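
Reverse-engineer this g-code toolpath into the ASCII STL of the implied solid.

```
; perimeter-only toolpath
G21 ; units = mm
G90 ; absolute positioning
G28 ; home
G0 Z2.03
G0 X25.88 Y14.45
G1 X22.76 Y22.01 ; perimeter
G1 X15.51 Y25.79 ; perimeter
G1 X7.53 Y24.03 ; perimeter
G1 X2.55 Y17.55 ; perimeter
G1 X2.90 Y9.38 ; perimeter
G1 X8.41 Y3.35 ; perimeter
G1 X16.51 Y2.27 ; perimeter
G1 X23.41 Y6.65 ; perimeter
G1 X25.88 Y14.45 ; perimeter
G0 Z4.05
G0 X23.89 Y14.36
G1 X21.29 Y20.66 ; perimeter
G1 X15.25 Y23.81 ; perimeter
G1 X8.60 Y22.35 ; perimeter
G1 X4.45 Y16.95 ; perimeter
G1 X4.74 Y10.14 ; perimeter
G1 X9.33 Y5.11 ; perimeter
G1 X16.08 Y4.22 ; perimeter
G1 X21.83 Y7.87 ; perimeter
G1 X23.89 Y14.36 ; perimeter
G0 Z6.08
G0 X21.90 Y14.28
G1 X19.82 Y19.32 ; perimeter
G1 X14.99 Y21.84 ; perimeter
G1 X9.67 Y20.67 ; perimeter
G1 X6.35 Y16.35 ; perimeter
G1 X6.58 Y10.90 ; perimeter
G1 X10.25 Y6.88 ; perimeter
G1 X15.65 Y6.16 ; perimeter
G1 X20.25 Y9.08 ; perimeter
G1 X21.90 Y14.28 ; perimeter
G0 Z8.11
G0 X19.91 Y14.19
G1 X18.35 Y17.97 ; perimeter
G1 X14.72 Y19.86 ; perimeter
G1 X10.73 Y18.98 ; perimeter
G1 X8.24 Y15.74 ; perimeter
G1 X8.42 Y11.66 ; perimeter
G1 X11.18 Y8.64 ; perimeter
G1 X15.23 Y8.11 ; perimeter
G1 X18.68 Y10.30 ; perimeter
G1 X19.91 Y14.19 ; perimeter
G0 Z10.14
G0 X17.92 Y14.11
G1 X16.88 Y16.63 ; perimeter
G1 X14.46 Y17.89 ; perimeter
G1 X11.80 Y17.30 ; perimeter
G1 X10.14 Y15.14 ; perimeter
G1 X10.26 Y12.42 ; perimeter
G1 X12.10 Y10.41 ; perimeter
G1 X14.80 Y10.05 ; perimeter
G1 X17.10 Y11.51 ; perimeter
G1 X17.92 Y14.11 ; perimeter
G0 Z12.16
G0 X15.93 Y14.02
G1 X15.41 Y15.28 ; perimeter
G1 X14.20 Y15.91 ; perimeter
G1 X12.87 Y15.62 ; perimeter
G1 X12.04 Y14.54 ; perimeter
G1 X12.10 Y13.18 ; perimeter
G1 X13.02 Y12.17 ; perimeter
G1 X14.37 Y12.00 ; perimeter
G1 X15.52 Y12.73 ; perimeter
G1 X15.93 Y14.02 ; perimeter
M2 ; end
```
solid part
  facet normal 0.0000 0.0000 -1.0000
    outer loop
      vertex 15.77 27.76 0.00
      vertex 24.23 23.35 0.00
      vertex 27.87 14.53 0.00
    endloop
  endfacet
  facet normal 0.0000 0.0000 -1.0000
    outer loop
      vertex 6.46 25.71 0.00
      vertex 15.77 27.76 0.00
      vertex 27.87 14.53 0.00
    endloop
  endfacet
  facet normal 0.0000 0.0000 -1.0000
    outer loop
      vertex 0.65 18.15 0.00
      vertex 6.46 25.71 0.00
      vertex 27.87 14.53 0.00
    endloop
  endfacet
  facet normal 0.0000 0.0000 -1.0000
    outer loop
      vertex 1.06 8.62 0.00
      vertex 0.65 18.15 0.00
      vertex 27.87 14.53 0.00
    endloop
  endfacet
  facet normal 0.0000 0.0000 -1.0000
    outer loop
      vertex 7.49 1.58 0.00
      vertex 1.06 8.62 0.00
      vertex 27.87 14.53 0.00
    endloop
  endfacet
  facet normal 0.0000 0.0000 -1.0000
    outer loop
      vertex 16.94 0.33 0.00
      vertex 7.49 1.58 0.00
      vertex 27.87 14.53 0.00
    endloop
  endfacet
  facet normal 0.0000 0.0000 -1.0000
    outer loop
      vertex 24.99 5.44 0.00
      vertex 16.94 0.33 0.00
      vertex 27.87 14.53 0.00
    endloop
  endfacet
  facet normal 0.6792 0.2803 0.6784
    outer loop
      vertex 27.87 14.53 0.00
      vertex 24.23 23.35 0.00
      vertex 13.94 13.94 14.19
    endloop
  endfacet
  facet normal 0.3396 0.6515 0.6783
    outer loop
      vertex 24.23 23.35 0.00
      vertex 15.77 27.76 0.00
      vertex 13.94 13.94 14.19
    endloop
  endfacet
  facet normal -0.1580 0.7175 0.6784
    outer loop
      vertex 15.77 27.76 0.00
      vertex 6.46 25.71 0.00
      vertex 13.94 13.94 14.19
    endloop
  endfacet
  facet normal -0.5825 0.4477 0.6784
    outer loop
      vertex 6.46 25.71 0.00
      vertex 0.65 18.15 0.00
      vertex 13.94 13.94 14.19
    endloop
  endfacet
  facet normal -0.7342 -0.0316 0.6782
    outer loop
      vertex 0.65 18.15 0.00
      vertex 1.06 8.62 0.00
      vertex 13.94 13.94 14.19
    endloop
  endfacet
  facet normal -0.5426 -0.4956 0.6783
    outer loop
      vertex 1.06 8.62 0.00
      vertex 7.49 1.58 0.00
      vertex 13.94 13.94 14.19
    endloop
  endfacet
  facet normal -0.0964 -0.7284 0.6783
    outer loop
      vertex 7.49 1.58 0.00
      vertex 16.94 0.33 0.00
      vertex 13.94 13.94 14.19
    endloop
  endfacet
  facet normal 0.3938 -0.6204 0.6783
    outer loop
      vertex 16.94 0.33 0.00
      vertex 24.99 5.44 0.00
      vertex 13.94 13.94 14.19
    endloop
  endfacet
  facet normal 0.7004 -0.2219 0.6784
    outer loop
      vertex 24.99 5.44 0.00
      vertex 27.87 14.53 0.00
      vertex 13.94 13.94 14.19
    endloop
  endfacet
endsolid part

The G0 Z moves step by Δz≈2.03 mm. The G1 loops shrink linearly with z, so the solid tapers from its base footprint up to z≈14.2. Closing with a flat bottom cap and the tapered top and triangulating gives 16 facets — a regular 9-sided pyramid, base circumscribed radius ≈ 13.9 mm, apex at z ≈ 14.2 mm.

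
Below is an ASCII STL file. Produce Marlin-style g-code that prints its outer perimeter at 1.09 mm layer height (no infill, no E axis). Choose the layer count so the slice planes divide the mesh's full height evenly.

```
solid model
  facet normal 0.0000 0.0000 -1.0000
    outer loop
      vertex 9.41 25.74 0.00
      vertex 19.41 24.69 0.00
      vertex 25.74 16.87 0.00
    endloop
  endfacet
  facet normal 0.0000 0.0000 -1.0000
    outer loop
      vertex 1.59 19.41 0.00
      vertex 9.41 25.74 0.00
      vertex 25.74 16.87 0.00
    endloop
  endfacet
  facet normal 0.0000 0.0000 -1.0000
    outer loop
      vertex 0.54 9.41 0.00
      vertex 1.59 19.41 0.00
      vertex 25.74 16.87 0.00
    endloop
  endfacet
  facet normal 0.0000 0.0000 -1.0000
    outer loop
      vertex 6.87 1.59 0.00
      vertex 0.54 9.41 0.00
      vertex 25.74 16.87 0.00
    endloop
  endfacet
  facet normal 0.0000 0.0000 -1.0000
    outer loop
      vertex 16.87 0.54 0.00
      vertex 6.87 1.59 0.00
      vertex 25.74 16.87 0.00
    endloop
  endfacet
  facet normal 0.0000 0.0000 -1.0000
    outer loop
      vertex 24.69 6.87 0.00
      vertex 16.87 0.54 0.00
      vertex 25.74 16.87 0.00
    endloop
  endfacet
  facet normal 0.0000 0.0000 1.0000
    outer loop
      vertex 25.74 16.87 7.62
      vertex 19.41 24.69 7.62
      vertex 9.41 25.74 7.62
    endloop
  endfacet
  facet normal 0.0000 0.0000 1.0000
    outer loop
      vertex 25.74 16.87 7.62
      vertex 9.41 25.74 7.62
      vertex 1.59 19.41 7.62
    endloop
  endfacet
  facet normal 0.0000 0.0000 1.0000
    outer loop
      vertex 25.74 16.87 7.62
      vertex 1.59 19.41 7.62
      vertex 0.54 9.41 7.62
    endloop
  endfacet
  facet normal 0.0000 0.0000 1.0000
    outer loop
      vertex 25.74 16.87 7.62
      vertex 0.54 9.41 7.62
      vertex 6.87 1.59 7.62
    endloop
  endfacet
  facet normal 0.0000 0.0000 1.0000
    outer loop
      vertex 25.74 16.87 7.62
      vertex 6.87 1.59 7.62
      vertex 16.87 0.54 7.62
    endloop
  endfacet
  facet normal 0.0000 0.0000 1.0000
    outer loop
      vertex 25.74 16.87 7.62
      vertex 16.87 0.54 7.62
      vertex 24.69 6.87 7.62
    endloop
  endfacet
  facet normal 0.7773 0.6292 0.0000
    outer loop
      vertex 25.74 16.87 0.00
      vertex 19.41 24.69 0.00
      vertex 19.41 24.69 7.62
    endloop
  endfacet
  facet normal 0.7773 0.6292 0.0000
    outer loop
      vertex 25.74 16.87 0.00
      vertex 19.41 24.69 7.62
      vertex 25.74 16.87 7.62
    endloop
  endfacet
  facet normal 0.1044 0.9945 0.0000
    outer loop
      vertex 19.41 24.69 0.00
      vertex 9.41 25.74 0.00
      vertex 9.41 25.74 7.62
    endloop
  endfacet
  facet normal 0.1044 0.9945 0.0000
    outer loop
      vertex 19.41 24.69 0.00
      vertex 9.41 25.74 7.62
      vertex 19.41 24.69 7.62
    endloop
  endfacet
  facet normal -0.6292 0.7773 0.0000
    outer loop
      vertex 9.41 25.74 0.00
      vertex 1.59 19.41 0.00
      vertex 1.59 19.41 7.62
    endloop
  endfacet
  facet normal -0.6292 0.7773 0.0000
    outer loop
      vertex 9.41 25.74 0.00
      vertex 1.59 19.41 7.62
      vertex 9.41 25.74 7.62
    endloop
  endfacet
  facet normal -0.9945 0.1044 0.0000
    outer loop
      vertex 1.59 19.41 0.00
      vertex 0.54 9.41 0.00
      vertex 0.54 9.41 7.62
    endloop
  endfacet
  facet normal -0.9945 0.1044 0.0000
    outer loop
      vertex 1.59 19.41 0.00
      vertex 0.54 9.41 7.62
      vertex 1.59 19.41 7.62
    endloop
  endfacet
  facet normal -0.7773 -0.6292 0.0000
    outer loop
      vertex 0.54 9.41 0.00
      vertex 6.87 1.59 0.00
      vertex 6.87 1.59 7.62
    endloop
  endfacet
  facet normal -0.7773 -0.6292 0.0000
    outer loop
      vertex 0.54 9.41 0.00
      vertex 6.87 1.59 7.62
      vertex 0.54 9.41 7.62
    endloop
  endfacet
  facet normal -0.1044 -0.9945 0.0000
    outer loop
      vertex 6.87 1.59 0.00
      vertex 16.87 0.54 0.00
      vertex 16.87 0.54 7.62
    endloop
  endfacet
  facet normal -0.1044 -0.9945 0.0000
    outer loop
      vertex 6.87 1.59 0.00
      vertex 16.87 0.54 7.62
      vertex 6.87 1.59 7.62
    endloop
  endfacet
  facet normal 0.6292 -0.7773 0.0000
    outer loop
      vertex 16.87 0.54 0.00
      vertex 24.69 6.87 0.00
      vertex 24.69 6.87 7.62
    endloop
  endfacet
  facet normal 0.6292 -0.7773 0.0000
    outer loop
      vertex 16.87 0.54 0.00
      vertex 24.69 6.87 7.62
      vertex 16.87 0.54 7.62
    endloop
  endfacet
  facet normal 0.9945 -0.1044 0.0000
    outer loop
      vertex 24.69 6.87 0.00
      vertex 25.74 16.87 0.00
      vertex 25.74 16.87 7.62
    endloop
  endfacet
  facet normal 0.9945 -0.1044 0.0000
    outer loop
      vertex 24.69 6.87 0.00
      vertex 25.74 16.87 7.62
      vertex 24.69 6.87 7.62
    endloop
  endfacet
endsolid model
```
; perimeter-only toolpath
G21 ; units = mm
G90 ; absolute positioning
G28 ; home
; layer 1
G0 Z1.09
G0 X25.74 Y16.87
G1 X19.41 Y24.69
G1 X9.41 Y25.74
G1 X1.59 Y19.41
G1 X0.54 Y9.41
G1 X6.87 Y1.59
G1 X16.87 Y0.54
G1 X24.69 Y6.87
G1 X25.74 Y16.87
; layer 2
G0 Z2.18
G0 X25.74 Y16.87
G1 X19.41 Y24.69
G1 X9.41 Y25.74
G1 X1.59 Y19.41
G1 X0.54 Y9.41
G1 X6.87 Y1.59
G1 X16.87 Y0.54
G1 X24.69 Y6.87
G1 X25.74 Y16.87
; layer 3
G0 Z3.27
G0 X25.74 Y16.87
G1 X19.41 Y24.69
G1 X9.41 Y25.74
G1 X1.59 Y19.41
G1 X0.54 Y9.41
G1 X6.87 Y1.59
G1 X16.87 Y0.54
G1 X24.69 Y6.87
G1 X25.74 Y16.87
; layer 4
G0 Z4.35
G0 X25.74 Y16.87
G1 X19.41 Y24.69
G1 X9.41 Y25.74
G1 X1.59 Y19.41
G1 X0.54 Y9.41
G1 X6.87 Y1.59
G1 X16.87 Y0.54
G1 X24.69 Y6.87
G1 X25.74 Y16.87
; layer 5
G0 Z5.44
G0 X25.74 Y16.87
G1 X19.41 Y24.69
G1 X9.41 Y25.74
G1 X1.59 Y19.41
G1 X0.54 Y9.41
G1 X6.87 Y1.59
G1 X16.87 Y0.54
G1 X24.69 Y6.87
G1 X25.74 Y16.87
; layer 6
G0 Z6.53
G0 X25.74 Y16.87
G1 X19.41 Y24.69
G1 X9.41 Y25.74
G1 X1.59 Y19.41
G1 X0.54 Y9.41
G1 X6.87 Y1.59
G1 X16.87 Y0.54
G1 X24.69 Y6.87
G1 X25.74 Y16.87
; layer 7
G0 Z7.62
G0 X25.74 Y16.87
G1 X19.41 Y24.69
G1 X9.41 Y25.74
G1 X1.59 Y19.41
G1 X0.54 Y9.41
G1 X6.87 Y1.59
G1 X16.87 Y0.54
G1 X24.69 Y6.87
G1 X25.74 Y16.87
M2 ; end

The solid is a regular 8-sided prism (a cylinder approximated with 8 flat sides), circumscribed radius ≈ 13.1 mm, height ≈ 7.62 mm. Slicing at Δz = 1.09 mm — 7 equal slices spanning the solid's height, so layer i sits at z = i·h/7 — gives 7 non-empty perimeters. Each is a 8-segment closed polygon; G0 lifts to the layer z and rapids to the start vertex, then G1 traces the edges.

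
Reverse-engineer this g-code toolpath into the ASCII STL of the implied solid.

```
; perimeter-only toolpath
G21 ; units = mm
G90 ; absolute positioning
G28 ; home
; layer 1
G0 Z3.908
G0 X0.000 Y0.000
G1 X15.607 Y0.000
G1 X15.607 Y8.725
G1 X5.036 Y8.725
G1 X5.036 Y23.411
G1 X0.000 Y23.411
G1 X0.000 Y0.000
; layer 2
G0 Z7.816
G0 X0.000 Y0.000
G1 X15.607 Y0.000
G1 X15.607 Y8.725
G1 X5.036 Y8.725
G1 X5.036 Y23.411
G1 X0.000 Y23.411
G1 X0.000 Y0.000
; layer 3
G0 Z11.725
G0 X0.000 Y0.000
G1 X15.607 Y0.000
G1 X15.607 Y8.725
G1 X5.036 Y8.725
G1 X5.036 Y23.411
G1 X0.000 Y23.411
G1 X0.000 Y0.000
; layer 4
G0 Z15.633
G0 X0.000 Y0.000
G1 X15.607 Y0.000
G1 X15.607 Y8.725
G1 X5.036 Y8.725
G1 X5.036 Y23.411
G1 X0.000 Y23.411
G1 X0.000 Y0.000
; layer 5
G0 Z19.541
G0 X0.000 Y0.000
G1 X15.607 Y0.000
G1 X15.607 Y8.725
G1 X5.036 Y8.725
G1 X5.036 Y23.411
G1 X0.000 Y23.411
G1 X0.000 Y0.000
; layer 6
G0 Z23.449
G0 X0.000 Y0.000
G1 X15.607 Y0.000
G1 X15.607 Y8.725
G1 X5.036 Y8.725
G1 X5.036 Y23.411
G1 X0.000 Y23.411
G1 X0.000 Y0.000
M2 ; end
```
solid part
  facet normal 0.0000 0.0000 -1.0000
    outer loop
      vertex 15.607 8.725 0.000
      vertex 15.607 0.000 0.000
      vertex 0.000 0.000 0.000
    endloop
  endfacet
  facet normal 0.0000 0.0000 -1.0000
    outer loop
      vertex 5.036 8.725 0.000
      vertex 15.607 8.725 0.000
      vertex 0.000 0.000 0.000
    endloop
  endfacet
  facet normal 0.0000 0.0000 -1.0000
    outer loop
      vertex 5.036 23.411 0.000
      vertex 5.036 8.725 0.000
      vertex 0.000 0.000 0.000
    endloop
  endfacet
  facet normal 0.0000 0.0000 -1.0000
    outer loop
      vertex 0.000 23.411 0.000
      vertex 5.036 23.411 0.000
      vertex 0.000 0.000 0.000
    endloop
  endfacet
  facet normal 0.0000 0.0000 1.0000
    outer loop
      vertex 0.000 0.000 23.449
      vertex 15.607 0.000 23.449
      vertex 15.607 8.725 23.449
    endloop
  endfacet
  facet normal 0.0000 0.0000 1.0000
    outer loop
      vertex 0.000 0.000 23.449
      vertex 15.607 8.725 23.449
      vertex 5.036 8.725 23.449
    endloop
  endfacet
  facet normal 0.0000 0.0000 1.0000
    outer loop
      vertex 0.000 0.000 23.449
      vertex 5.036 8.725 23.449
      vertex 5.036 23.411 23.449
    endloop
  endfacet
  facet normal 0.0000 0.0000 1.0000
    outer loop
      vertex 0.000 0.000 23.449
      vertex 5.036 23.411 23.449
      vertex 0.000 23.411 23.449
    endloop
  endfacet
  facet normal 0.0000 -1.0000 0.0000
    outer loop
      vertex 0.000 0.000 0.000
      vertex 15.607 0.000 0.000
      vertex 15.607 0.000 23.449
    endloop
  endfacet
  facet normal 0.0000 -1.0000 0.0000
    outer loop
      vertex 0.000 0.000 0.000
      vertex 15.607 0.000 23.449
      vertex 0.000 0.000 23.449
    endloop
  endfacet
  facet normal 1.0000 0.0000 0.0000
    outer loop
      vertex 15.607 0.000 0.000
      vertex 15.607 8.725 0.000
      vertex 15.607 8.725 23.449
    endloop
  endfacet
  facet normal 1.0000 0.0000 0.0000
    outer loop
      vertex 15.607 0.000 0.000
      vertex 15.607 8.725 23.449
      vertex 15.607 0.000 23.449
    endloop
  endfacet
  facet normal 0.0000 1.0000 0.0000
    outer loop
      vertex 15.607 8.725 0.000
      vertex 5.036 8.725 0.000
      vertex 5.036 8.725 23.449
    endloop
  endfacet
  facet normal 0.0000 1.0000 0.0000
    outer loop
      vertex 15.607 8.725 0.000
      vertex 5.036 8.725 23.449
      vertex 15.607 8.725 23.449
    endloop
  endfacet
  facet normal 1.0000 0.0000 0.0000
    outer loop
      vertex 5.036 8.725 0.000
      vertex 5.036 23.411 0.000
      vertex 5.036 23.411 23.449
    endloop
  endfacet
  facet normal 1.0000 0.0000 0.0000
    outer loop
      vertex 5.036 8.725 0.000
      vertex 5.036 23.411 23.449
      vertex 5.036 8.725 23.449
    endloop
  endfacet
  facet normal 0.0000 1.0000 0.0000
    outer loop
      vertex 5.036 23.411 0.000
      vertex 0.000 23.411 0.000
      vertex 0.000 23.411 23.449
    endloop
  endfacet
  facet normal 0.0000 1.0000 0.0000
    outer loop
      vertex 5.036 23.411 0.000
      vertex 0.000 23.411 23.449
      vertex 5.036 23.411 23.449
    endloop
  endfacet
  facet normal -1.0000 0.0000 0.0000
    outer loop
      vertex 0.000 23.411 0.000
      vertex 0.000 0.000 0.000
      vertex 0.000 0.000 23.449
    endloop
  endfacet
  facet normal -1.0000 0.0000 0.0000
    outer loop
      vertex 0.000 23.411 0.000
      vertex 0.000 0.000 23.449
      vertex 0.000 23.411 23.449
    endloop
  endfacet
endsolid part

The G0 Z moves step by Δz≈3.908 mm. Every layer's G1 loop is the same polygon, so the solid is a straight extrusion of it from z=0 to z≈23.4. Closing with flat bottom and top caps and triangulating gives 20 facets — an L-shaped prism: outer 15.6 × 23.4 mm, arm thicknesses ≈ 8.72 mm (horizontal) and 5.04 mm (vertical), extruded 23.4 mm in z.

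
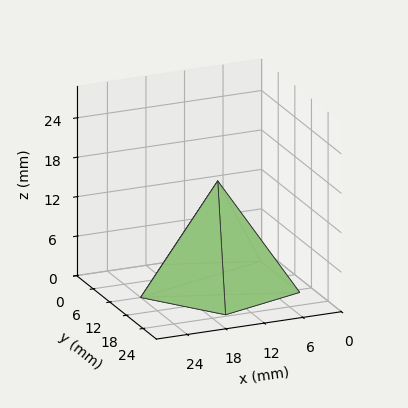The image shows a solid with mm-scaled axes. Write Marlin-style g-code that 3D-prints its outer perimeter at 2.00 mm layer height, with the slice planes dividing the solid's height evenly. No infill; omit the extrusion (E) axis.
Reading the render: the shape is a regular 5-sided pyramid, base circumscribed radius ≈ 12 mm, apex at z ≈ 16 mm (dimensions read to the nearest mm from the axis ticks). For the g-code, the solid's height is divided into equal slices at the stated Δz and each level perimeter traced with G1 moves after a G0 lift.

; perimeter-only toolpath
G21 ; units = mm
G90 ; absolute positioning
G28 ; home
; layer 1
G0 Z2.00
G0 X22.50 Y12.00
G1 X15.25 Y21.98
G1 X3.50 Y18.17
G1 X3.50 Y5.83
G1 X15.25 Y2.02
G1 X22.50 Y12.00
; layer 2
G0 Z4.00
G0 X21.00 Y12.00
G1 X14.78 Y20.56
G1 X4.72 Y17.29
G1 X4.72 Y6.71
G1 X14.78 Y3.44
G1 X21.00 Y12.00
; layer 3
G0 Z6.00
G0 X19.50 Y12.00
G1 X14.32 Y19.13
G1 X5.93 Y16.41
G1 X5.93 Y7.59
G1 X14.32 Y4.87
G1 X19.50 Y12.00
; layer 4
G0 Z8.00
G0 X18.00 Y12.00
G1 X13.86 Y17.70
G1 X7.14 Y15.53
G1 X7.14 Y8.47
G1 X13.86 Y6.29
G1 X18.00 Y12.00
; layer 5
G0 Z10.00
G0 X16.50 Y12.00
G1 X13.39 Y16.28
G1 X8.36 Y14.64
G1 X8.36 Y9.36
G1 X13.39 Y7.72
G1 X16.50 Y12.00
; layer 6
G0 Z12.00
G0 X15.00 Y12.00
G1 X12.93 Y14.85
G1 X9.57 Y13.76
G1 X9.57 Y10.24
G1 X12.93 Y9.15
G1 X15.00 Y12.00
; layer 7
G0 Z14.00
G0 X13.50 Y12.00
G1 X12.46 Y13.43
G1 X10.79 Y12.88
G1 X10.79 Y11.12
G1 X12.46 Y10.57
G1 X13.50 Y12.00
M2 ; end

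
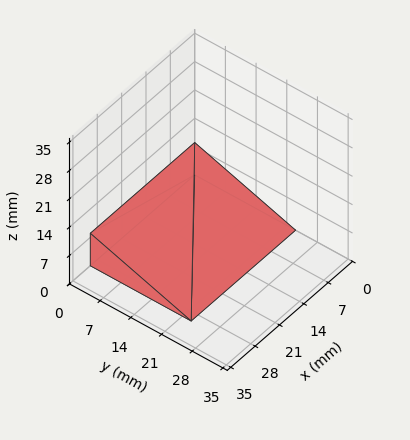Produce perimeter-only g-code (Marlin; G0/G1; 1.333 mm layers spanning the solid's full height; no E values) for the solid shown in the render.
Reading the render: the shape is a wedge (ramp): 30 × 23 mm base, rising to 8 mm along the y=0 edge and sloping linearly to z=0 at y=23 (dimensions read to the nearest mm from the axis ticks). For the g-code, the solid's height is divided into equal slices at the stated Δz and each level perimeter traced with G1 moves after a G0 lift.

; perimeter-only toolpath
G21 ; units = mm
G90 ; absolute positioning
G28 ; home
; layer 1
G0 Z1.333
G0 X0.000 Y0.000
G1 X30.000 Y0.000
G1 X30.000 Y19.167
G1 X0.000 Y19.167
G1 X0.000 Y0.000
; layer 2
G0 Z2.667
G0 X0.000 Y0.000
G1 X30.000 Y0.000
G1 X30.000 Y15.333
G1 X0.000 Y15.333
G1 X0.000 Y0.000
; layer 3
G0 Z4.000
G0 X0.000 Y0.000
G1 X30.000 Y0.000
G1 X30.000 Y11.500
G1 X0.000 Y11.500
G1 X0.000 Y0.000
; layer 4
G0 Z5.333
G0 X0.000 Y0.000
G1 X30.000 Y0.000
G1 X30.000 Y7.667
G1 X0.000 Y7.667
G1 X0.000 Y0.000
; layer 5
G0 Z6.667
G0 X0.000 Y0.000
G1 X30.000 Y0.000
G1 X30.000 Y3.833
G1 X0.000 Y3.833
G1 X0.000 Y0.000
M2 ; end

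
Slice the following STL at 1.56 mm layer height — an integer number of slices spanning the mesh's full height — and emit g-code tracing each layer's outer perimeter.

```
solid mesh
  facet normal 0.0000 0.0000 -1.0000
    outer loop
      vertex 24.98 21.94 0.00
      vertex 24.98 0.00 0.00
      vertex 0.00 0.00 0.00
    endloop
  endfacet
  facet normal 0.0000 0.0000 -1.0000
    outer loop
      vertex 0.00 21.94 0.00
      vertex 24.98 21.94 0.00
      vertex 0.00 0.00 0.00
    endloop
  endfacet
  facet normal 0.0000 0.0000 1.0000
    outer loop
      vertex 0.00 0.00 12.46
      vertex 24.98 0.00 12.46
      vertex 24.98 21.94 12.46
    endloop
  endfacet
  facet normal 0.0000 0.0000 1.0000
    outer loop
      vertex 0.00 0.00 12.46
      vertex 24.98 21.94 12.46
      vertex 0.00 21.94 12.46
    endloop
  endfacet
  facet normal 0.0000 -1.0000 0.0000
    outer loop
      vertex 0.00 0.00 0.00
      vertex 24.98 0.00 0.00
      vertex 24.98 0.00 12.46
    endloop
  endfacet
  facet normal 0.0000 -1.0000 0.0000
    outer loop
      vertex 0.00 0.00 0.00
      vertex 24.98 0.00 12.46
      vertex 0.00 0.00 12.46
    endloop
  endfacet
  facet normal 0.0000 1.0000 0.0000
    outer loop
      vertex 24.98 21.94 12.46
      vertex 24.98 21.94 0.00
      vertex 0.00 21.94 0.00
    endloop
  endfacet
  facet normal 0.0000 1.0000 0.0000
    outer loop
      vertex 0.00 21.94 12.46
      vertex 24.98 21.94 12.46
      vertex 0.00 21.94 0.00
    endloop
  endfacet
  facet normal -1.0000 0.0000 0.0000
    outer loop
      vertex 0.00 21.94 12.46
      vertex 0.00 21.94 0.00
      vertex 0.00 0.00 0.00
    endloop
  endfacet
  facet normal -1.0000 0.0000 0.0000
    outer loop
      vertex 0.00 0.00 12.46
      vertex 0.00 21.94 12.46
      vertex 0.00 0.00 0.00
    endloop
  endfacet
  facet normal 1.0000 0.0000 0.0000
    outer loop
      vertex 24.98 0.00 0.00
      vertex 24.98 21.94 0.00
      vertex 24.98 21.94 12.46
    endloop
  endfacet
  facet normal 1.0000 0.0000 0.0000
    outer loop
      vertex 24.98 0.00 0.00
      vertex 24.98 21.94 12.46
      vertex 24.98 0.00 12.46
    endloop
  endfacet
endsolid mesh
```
; perimeter-only toolpath
G21 ; units = mm
G90 ; absolute positioning
G28 ; home
; layer 1
G0 Z1.56
G0 X0.00 Y0.00
G1 X24.98 Y0.00
G1 X24.98 Y21.94
G1 X0.00 Y21.94
G1 X0.00 Y0.00
; layer 2
G0 Z3.12
G0 X0.00 Y0.00
G1 X24.98 Y0.00
G1 X24.98 Y21.94
G1 X0.00 Y21.94
G1 X0.00 Y0.00
; layer 3
G0 Z4.67
G0 X0.00 Y0.00
G1 X24.98 Y0.00
G1 X24.98 Y21.94
G1 X0.00 Y21.94
G1 X0.00 Y0.00
; layer 4
G0 Z6.23
G0 X0.00 Y0.00
G1 X24.98 Y0.00
G1 X24.98 Y21.94
G1 X0.00 Y21.94
G1 X0.00 Y0.00
; layer 5
G0 Z7.79
G0 X0.00 Y0.00
G1 X24.98 Y0.00
G1 X24.98 Y21.94
G1 X0.00 Y21.94
G1 X0.00 Y0.00
; layer 6
G0 Z9.35
G0 X0.00 Y0.00
G1 X24.98 Y0.00
G1 X24.98 Y21.94
G1 X0.00 Y21.94
G1 X0.00 Y0.00
; layer 7
G0 Z10.90
G0 X0.00 Y0.00
G1 X24.98 Y0.00
G1 X24.98 Y21.94
G1 X0.00 Y21.94
G1 X0.00 Y0.00
; layer 8
G0 Z12.46
G0 X0.00 Y0.00
G1 X24.98 Y0.00
G1 X24.98 Y21.94
G1 X0.00 Y21.94
G1 X0.00 Y0.00
M2 ; end

The solid is a rectangular box, roughly 25 × 21.9 mm footprint and 12.5 mm tall. Slicing at Δz = 1.56 mm — 8 equal slices spanning the solid's height, so layer i sits at z = i·h/8 — gives 8 non-empty perimeters. Each is a 4-segment closed polygon; G0 lifts to the layer z and rapids to the start vertex, then G1 traces the edges.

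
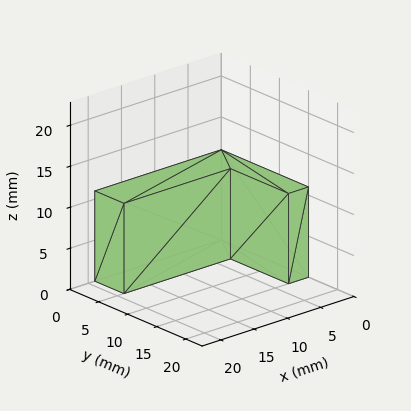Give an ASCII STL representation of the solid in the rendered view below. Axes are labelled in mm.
Reading the render: the shape is an L-shaped prism: outer 19 × 15 mm, arm thicknesses ≈ 5 mm (horizontal) and 3 mm (vertical), extruded 11 mm in z (dimensions read to the nearest mm from the axis ticks). For the STL, each face is triangulated and given an outward normal.

solid part
  facet normal 0.0000 0.0000 -1.0000
    outer loop
      vertex 19.00 5.00 0.00
      vertex 19.00 0.00 0.00
      vertex 0.00 0.00 0.00
    endloop
  endfacet
  facet normal 0.0000 0.0000 -1.0000
    outer loop
      vertex 3.00 5.00 0.00
      vertex 19.00 5.00 0.00
      vertex 0.00 0.00 0.00
    endloop
  endfacet
  facet normal 0.0000 0.0000 -1.0000
    outer loop
      vertex 3.00 15.00 0.00
      vertex 3.00 5.00 0.00
      vertex 0.00 0.00 0.00
    endloop
  endfacet
  facet normal 0.0000 0.0000 -1.0000
    outer loop
      vertex 0.00 15.00 0.00
      vertex 3.00 15.00 0.00
      vertex 0.00 0.00 0.00
    endloop
  endfacet
  facet normal 0.0000 0.0000 1.0000
    outer loop
      vertex 0.00 0.00 11.00
      vertex 19.00 0.00 11.00
      vertex 19.00 5.00 11.00
    endloop
  endfacet
  facet normal 0.0000 0.0000 1.0000
    outer loop
      vertex 0.00 0.00 11.00
      vertex 19.00 5.00 11.00
      vertex 3.00 5.00 11.00
    endloop
  endfacet
  facet normal 0.0000 0.0000 1.0000
    outer loop
      vertex 0.00 0.00 11.00
      vertex 3.00 5.00 11.00
      vertex 3.00 15.00 11.00
    endloop
  endfacet
  facet normal 0.0000 0.0000 1.0000
    outer loop
      vertex 0.00 0.00 11.00
      vertex 3.00 15.00 11.00
      vertex 0.00 15.00 11.00
    endloop
  endfacet
  facet normal 0.0000 -1.0000 0.0000
    outer loop
      vertex 0.00 0.00 0.00
      vertex 19.00 0.00 0.00
      vertex 19.00 0.00 11.00
    endloop
  endfacet
  facet normal 0.0000 -1.0000 0.0000
    outer loop
      vertex 0.00 0.00 0.00
      vertex 19.00 0.00 11.00
      vertex 0.00 0.00 11.00
    endloop
  endfacet
  facet normal 1.0000 0.0000 0.0000
    outer loop
      vertex 19.00 0.00 0.00
      vertex 19.00 5.00 0.00
      vertex 19.00 5.00 11.00
    endloop
  endfacet
  facet normal 1.0000 0.0000 0.0000
    outer loop
      vertex 19.00 0.00 0.00
      vertex 19.00 5.00 11.00
      vertex 19.00 0.00 11.00
    endloop
  endfacet
  facet normal 0.0000 1.0000 0.0000
    outer loop
      vertex 19.00 5.00 0.00
      vertex 3.00 5.00 0.00
      vertex 3.00 5.00 11.00
    endloop
  endfacet
  facet normal 0.0000 1.0000 0.0000
    outer loop
      vertex 19.00 5.00 0.00
      vertex 3.00 5.00 11.00
      vertex 19.00 5.00 11.00
    endloop
  endfacet
  facet normal 1.0000 0.0000 0.0000
    outer loop
      vertex 3.00 5.00 0.00
      vertex 3.00 15.00 0.00
      vertex 3.00 15.00 11.00
    endloop
  endfacet
  facet normal 1.0000 0.0000 0.0000
    outer loop
      vertex 3.00 5.00 0.00
      vertex 3.00 15.00 11.00
      vertex 3.00 5.00 11.00
    endloop
  endfacet
  facet normal 0.0000 1.0000 0.0000
    outer loop
      vertex 3.00 15.00 0.00
      vertex 0.00 15.00 0.00
      vertex 0.00 15.00 11.00
    endloop
  endfacet
  facet normal 0.0000 1.0000 0.0000
    outer loop
      vertex 3.00 15.00 0.00
      vertex 0.00 15.00 11.00
      vertex 3.00 15.00 11.00
    endloop
  endfacet
  facet normal -1.0000 0.0000 0.0000
    outer loop
      vertex 0.00 15.00 0.00
      vertex 0.00 0.00 0.00
      vertex 0.00 0.00 11.00
    endloop
  endfacet
  facet normal -1.0000 0.0000 0.0000
    outer loop
      vertex 0.00 15.00 0.00
      vertex 0.00 0.00 11.00
      vertex 0.00 15.00 11.00
    endloop
  endfacet
endsolid part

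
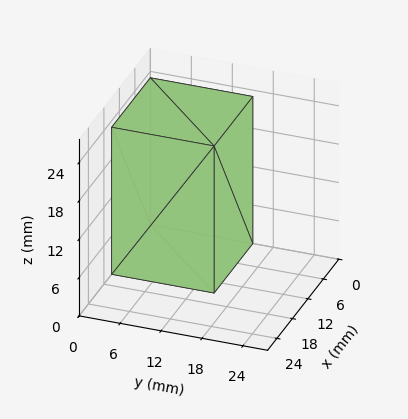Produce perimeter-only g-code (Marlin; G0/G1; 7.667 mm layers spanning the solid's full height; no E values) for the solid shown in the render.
Reading the render: the shape is a rectangular box, roughly 15 × 15 mm footprint and 23 mm tall (dimensions read to the nearest mm from the axis ticks). For the g-code, the solid's height is divided into equal slices at the stated Δz and each level perimeter traced with G1 moves after a G0 lift.

; perimeter-only toolpath
G21 ; units = mm
G90 ; absolute positioning
G28 ; home
; layer 1
G0 Z7.667
G0 X0.000 Y0.000
G1 X15.000 Y0.000
G1 X15.000 Y15.000
G1 X0.000 Y15.000
G1 X0.000 Y0.000
; layer 2
G0 Z15.333
G0 X0.000 Y0.000
G1 X15.000 Y0.000
G1 X15.000 Y15.000
G1 X0.000 Y15.000
G1 X0.000 Y0.000
; layer 3
G0 Z23.000
G0 X0.000 Y0.000
G1 X15.000 Y0.000
G1 X15.000 Y15.000
G1 X0.000 Y15.000
G1 X0.000 Y0.000
M2 ; end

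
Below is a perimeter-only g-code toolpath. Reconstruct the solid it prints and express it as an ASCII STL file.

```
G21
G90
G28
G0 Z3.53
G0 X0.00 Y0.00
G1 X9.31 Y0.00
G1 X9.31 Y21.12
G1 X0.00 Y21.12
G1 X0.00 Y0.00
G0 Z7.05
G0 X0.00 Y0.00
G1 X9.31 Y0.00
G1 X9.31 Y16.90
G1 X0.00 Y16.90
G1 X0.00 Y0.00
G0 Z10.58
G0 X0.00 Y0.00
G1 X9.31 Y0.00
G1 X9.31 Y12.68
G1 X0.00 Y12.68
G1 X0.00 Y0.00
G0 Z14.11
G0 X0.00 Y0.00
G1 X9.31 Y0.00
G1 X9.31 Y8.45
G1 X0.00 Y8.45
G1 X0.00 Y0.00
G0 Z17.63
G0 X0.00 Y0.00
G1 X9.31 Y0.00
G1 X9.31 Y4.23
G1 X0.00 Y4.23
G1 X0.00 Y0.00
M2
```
solid part
  facet normal 0.0000 0.0000 -1.0000
    outer loop
      vertex 9.31 25.35 0.00
      vertex 9.31 0.00 0.00
      vertex 0.00 0.00 0.00
    endloop
  endfacet
  facet normal 0.0000 0.0000 -1.0000
    outer loop
      vertex 0.00 25.35 0.00
      vertex 9.31 25.35 0.00
      vertex 0.00 0.00 0.00
    endloop
  endfacet
  facet normal 0.0000 -1.0000 0.0000
    outer loop
      vertex 0.00 0.00 0.00
      vertex 9.31 0.00 0.00
      vertex 9.31 0.00 21.16
    endloop
  endfacet
  facet normal 0.0000 -1.0000 0.0000
    outer loop
      vertex 0.00 0.00 0.00
      vertex 9.31 0.00 21.16
      vertex 0.00 0.00 21.16
    endloop
  endfacet
  facet normal 0.0000 0.6408 0.7677
    outer loop
      vertex 0.00 0.00 21.16
      vertex 9.31 0.00 21.16
      vertex 9.31 25.35 0.00
    endloop
  endfacet
  facet normal 0.0000 0.6408 0.7677
    outer loop
      vertex 0.00 0.00 21.16
      vertex 9.31 25.35 0.00
      vertex 0.00 25.35 0.00
    endloop
  endfacet
  facet normal -1.0000 0.0000 0.0000
    outer loop
      vertex 0.00 0.00 21.16
      vertex 0.00 25.35 0.00
      vertex 0.00 0.00 0.00
    endloop
  endfacet
  facet normal 1.0000 0.0000 0.0000
    outer loop
      vertex 9.31 0.00 0.00
      vertex 9.31 25.35 0.00
      vertex 9.31 0.00 21.16
    endloop
  endfacet
endsolid part

The G0 Z moves step by Δz≈3.53 mm. The G1 loops shrink linearly with z, so the solid tapers from its base footprint up to z≈21.2. Closing with a flat bottom cap and the tapered top and triangulating gives 8 facets — a wedge (ramp): 9.31 × 25.4 mm base, rising to 21.2 mm along the y=0 edge and sloping linearly to z=0 at y=25.4.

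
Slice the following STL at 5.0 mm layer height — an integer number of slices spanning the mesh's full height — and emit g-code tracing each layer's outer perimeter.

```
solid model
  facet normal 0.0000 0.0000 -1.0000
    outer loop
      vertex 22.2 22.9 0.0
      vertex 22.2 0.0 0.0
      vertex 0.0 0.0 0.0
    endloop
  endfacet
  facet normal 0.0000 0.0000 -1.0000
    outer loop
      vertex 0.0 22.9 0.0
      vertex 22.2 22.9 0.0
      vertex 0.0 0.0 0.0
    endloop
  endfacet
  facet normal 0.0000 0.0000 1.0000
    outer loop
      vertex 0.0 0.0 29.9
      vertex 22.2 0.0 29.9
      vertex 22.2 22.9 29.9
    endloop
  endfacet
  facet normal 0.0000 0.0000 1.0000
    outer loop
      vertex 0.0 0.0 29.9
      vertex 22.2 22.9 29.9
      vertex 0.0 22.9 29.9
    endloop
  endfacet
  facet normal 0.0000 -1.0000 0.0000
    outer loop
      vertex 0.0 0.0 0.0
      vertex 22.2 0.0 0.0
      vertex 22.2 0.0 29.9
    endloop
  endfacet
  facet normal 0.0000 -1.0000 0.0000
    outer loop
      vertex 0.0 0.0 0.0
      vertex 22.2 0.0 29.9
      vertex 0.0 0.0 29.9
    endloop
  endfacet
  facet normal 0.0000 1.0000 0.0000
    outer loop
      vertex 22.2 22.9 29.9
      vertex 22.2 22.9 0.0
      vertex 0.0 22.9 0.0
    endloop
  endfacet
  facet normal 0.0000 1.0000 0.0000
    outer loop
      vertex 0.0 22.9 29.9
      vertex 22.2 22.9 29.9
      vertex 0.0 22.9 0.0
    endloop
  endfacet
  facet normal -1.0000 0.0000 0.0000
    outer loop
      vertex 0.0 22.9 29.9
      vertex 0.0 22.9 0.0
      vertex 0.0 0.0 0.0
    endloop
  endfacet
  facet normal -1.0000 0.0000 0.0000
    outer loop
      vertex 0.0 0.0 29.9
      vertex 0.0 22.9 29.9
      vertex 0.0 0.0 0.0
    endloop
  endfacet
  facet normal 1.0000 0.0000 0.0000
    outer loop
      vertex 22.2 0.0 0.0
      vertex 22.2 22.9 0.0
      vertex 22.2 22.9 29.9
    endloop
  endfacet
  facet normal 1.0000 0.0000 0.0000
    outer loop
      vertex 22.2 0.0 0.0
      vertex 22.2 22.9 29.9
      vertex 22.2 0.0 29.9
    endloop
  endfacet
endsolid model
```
; perimeter-only toolpath
G21 ; units = mm
G90 ; absolute positioning
G28 ; home
; layer 1
G0 Z5.0
G0 X0.0 Y0.0
G1 X22.2 Y0.0
G1 X22.2 Y22.9
G1 X0.0 Y22.9
G1 X0.0 Y0.0
; layer 2
G0 Z10.0
G0 X0.0 Y0.0
G1 X22.2 Y0.0
G1 X22.2 Y22.9
G1 X0.0 Y22.9
G1 X0.0 Y0.0
; layer 3
G0 Z14.9
G0 X0.0 Y0.0
G1 X22.2 Y0.0
G1 X22.2 Y22.9
G1 X0.0 Y22.9
G1 X0.0 Y0.0
; layer 4
G0 Z19.9
G0 X0.0 Y0.0
G1 X22.2 Y0.0
G1 X22.2 Y22.9
G1 X0.0 Y22.9
G1 X0.0 Y0.0
; layer 5
G0 Z24.9
G0 X0.0 Y0.0
G1 X22.2 Y0.0
G1 X22.2 Y22.9
G1 X0.0 Y22.9
G1 X0.0 Y0.0
; layer 6
G0 Z29.9
G0 X0.0 Y0.0
G1 X22.2 Y0.0
G1 X22.2 Y22.9
G1 X0.0 Y22.9
G1 X0.0 Y0.0
M2 ; end

The solid is a rectangular box, roughly 22.2 × 22.9 mm footprint and 29.9 mm tall. Slicing at Δz = 5.0 mm — 6 equal slices spanning the solid's height, so layer i sits at z = i·h/6 — gives 6 non-empty perimeters. Each is a 4-segment closed polygon; G0 lifts to the layer z and rapids to the start vertex, then G1 traces the edges.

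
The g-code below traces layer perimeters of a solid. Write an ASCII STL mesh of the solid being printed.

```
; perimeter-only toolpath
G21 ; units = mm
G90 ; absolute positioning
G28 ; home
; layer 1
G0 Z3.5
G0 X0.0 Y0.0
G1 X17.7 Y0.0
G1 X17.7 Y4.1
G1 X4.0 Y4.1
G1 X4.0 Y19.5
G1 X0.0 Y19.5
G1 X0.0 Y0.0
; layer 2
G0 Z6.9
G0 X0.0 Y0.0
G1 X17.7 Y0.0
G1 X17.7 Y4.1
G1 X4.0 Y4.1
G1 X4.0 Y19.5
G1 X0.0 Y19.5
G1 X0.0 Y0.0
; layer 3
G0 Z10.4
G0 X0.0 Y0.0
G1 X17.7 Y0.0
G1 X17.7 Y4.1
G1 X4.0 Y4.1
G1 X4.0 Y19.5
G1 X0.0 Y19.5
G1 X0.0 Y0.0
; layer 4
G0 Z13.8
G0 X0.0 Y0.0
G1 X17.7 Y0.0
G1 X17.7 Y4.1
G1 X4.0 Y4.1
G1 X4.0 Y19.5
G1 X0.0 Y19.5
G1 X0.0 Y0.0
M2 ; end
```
solid part
  facet normal 0.0000 0.0000 -1.0000
    outer loop
      vertex 17.7 4.1 0.0
      vertex 17.7 0.0 0.0
      vertex 0.0 0.0 0.0
    endloop
  endfacet
  facet normal 0.0000 0.0000 -1.0000
    outer loop
      vertex 4.0 4.1 0.0
      vertex 17.7 4.1 0.0
      vertex 0.0 0.0 0.0
    endloop
  endfacet
  facet normal 0.0000 0.0000 -1.0000
    outer loop
      vertex 4.0 19.5 0.0
      vertex 4.0 4.1 0.0
      vertex 0.0 0.0 0.0
    endloop
  endfacet
  facet normal 0.0000 0.0000 -1.0000
    outer loop
      vertex 0.0 19.5 0.0
      vertex 4.0 19.5 0.0
      vertex 0.0 0.0 0.0
    endloop
  endfacet
  facet normal 0.0000 0.0000 1.0000
    outer loop
      vertex 0.0 0.0 13.8
      vertex 17.7 0.0 13.8
      vertex 17.7 4.1 13.8
    endloop
  endfacet
  facet normal 0.0000 0.0000 1.0000
    outer loop
      vertex 0.0 0.0 13.8
      vertex 17.7 4.1 13.8
      vertex 4.0 4.1 13.8
    endloop
  endfacet
  facet normal 0.0000 0.0000 1.0000
    outer loop
      vertex 0.0 0.0 13.8
      vertex 4.0 4.1 13.8
      vertex 4.0 19.5 13.8
    endloop
  endfacet
  facet normal 0.0000 0.0000 1.0000
    outer loop
      vertex 0.0 0.0 13.8
      vertex 4.0 19.5 13.8
      vertex 0.0 19.5 13.8
    endloop
  endfacet
  facet normal 0.0000 -1.0000 0.0000
    outer loop
      vertex 0.0 0.0 0.0
      vertex 17.7 0.0 0.0
      vertex 17.7 0.0 13.8
    endloop
  endfacet
  facet normal 0.0000 -1.0000 0.0000
    outer loop
      vertex 0.0 0.0 0.0
      vertex 17.7 0.0 13.8
      vertex 0.0 0.0 13.8
    endloop
  endfacet
  facet normal 1.0000 0.0000 0.0000
    outer loop
      vertex 17.7 0.0 0.0
      vertex 17.7 4.1 0.0
      vertex 17.7 4.1 13.8
    endloop
  endfacet
  facet normal 1.0000 0.0000 0.0000
    outer loop
      vertex 17.7 0.0 0.0
      vertex 17.7 4.1 13.8
      vertex 17.7 0.0 13.8
    endloop
  endfacet
  facet normal 0.0000 1.0000 0.0000
    outer loop
      vertex 17.7 4.1 0.0
      vertex 4.0 4.1 0.0
      vertex 4.0 4.1 13.8
    endloop
  endfacet
  facet normal 0.0000 1.0000 0.0000
    outer loop
      vertex 17.7 4.1 0.0
      vertex 4.0 4.1 13.8
      vertex 17.7 4.1 13.8
    endloop
  endfacet
  facet normal 1.0000 0.0000 0.0000
    outer loop
      vertex 4.0 4.1 0.0
      vertex 4.0 19.5 0.0
      vertex 4.0 19.5 13.8
    endloop
  endfacet
  facet normal 1.0000 0.0000 0.0000
    outer loop
      vertex 4.0 4.1 0.0
      vertex 4.0 19.5 13.8
      vertex 4.0 4.1 13.8
    endloop
  endfacet
  facet normal 0.0000 1.0000 0.0000
    outer loop
      vertex 4.0 19.5 0.0
      vertex 0.0 19.5 0.0
      vertex 0.0 19.5 13.8
    endloop
  endfacet
  facet normal 0.0000 1.0000 0.0000
    outer loop
      vertex 4.0 19.5 0.0
      vertex 0.0 19.5 13.8
      vertex 4.0 19.5 13.8
    endloop
  endfacet
  facet normal -1.0000 0.0000 0.0000
    outer loop
      vertex 0.0 19.5 0.0
      vertex 0.0 0.0 0.0
      vertex 0.0 0.0 13.8
    endloop
  endfacet
  facet normal -1.0000 0.0000 0.0000
    outer loop
      vertex 0.0 19.5 0.0
      vertex 0.0 0.0 13.8
      vertex 0.0 19.5 13.8
    endloop
  endfacet
endsolid part

The G0 Z moves step by Δz≈3.5 mm. Every layer's G1 loop is the same polygon, so the solid is a straight extrusion of it from z=0 to z≈13.8. Closing with flat bottom and top caps and triangulating gives 20 facets — an L-shaped prism: outer 17.7 × 19.5 mm, arm thicknesses ≈ 4.1 mm (horizontal) and 4 mm (vertical), extruded 13.8 mm in z.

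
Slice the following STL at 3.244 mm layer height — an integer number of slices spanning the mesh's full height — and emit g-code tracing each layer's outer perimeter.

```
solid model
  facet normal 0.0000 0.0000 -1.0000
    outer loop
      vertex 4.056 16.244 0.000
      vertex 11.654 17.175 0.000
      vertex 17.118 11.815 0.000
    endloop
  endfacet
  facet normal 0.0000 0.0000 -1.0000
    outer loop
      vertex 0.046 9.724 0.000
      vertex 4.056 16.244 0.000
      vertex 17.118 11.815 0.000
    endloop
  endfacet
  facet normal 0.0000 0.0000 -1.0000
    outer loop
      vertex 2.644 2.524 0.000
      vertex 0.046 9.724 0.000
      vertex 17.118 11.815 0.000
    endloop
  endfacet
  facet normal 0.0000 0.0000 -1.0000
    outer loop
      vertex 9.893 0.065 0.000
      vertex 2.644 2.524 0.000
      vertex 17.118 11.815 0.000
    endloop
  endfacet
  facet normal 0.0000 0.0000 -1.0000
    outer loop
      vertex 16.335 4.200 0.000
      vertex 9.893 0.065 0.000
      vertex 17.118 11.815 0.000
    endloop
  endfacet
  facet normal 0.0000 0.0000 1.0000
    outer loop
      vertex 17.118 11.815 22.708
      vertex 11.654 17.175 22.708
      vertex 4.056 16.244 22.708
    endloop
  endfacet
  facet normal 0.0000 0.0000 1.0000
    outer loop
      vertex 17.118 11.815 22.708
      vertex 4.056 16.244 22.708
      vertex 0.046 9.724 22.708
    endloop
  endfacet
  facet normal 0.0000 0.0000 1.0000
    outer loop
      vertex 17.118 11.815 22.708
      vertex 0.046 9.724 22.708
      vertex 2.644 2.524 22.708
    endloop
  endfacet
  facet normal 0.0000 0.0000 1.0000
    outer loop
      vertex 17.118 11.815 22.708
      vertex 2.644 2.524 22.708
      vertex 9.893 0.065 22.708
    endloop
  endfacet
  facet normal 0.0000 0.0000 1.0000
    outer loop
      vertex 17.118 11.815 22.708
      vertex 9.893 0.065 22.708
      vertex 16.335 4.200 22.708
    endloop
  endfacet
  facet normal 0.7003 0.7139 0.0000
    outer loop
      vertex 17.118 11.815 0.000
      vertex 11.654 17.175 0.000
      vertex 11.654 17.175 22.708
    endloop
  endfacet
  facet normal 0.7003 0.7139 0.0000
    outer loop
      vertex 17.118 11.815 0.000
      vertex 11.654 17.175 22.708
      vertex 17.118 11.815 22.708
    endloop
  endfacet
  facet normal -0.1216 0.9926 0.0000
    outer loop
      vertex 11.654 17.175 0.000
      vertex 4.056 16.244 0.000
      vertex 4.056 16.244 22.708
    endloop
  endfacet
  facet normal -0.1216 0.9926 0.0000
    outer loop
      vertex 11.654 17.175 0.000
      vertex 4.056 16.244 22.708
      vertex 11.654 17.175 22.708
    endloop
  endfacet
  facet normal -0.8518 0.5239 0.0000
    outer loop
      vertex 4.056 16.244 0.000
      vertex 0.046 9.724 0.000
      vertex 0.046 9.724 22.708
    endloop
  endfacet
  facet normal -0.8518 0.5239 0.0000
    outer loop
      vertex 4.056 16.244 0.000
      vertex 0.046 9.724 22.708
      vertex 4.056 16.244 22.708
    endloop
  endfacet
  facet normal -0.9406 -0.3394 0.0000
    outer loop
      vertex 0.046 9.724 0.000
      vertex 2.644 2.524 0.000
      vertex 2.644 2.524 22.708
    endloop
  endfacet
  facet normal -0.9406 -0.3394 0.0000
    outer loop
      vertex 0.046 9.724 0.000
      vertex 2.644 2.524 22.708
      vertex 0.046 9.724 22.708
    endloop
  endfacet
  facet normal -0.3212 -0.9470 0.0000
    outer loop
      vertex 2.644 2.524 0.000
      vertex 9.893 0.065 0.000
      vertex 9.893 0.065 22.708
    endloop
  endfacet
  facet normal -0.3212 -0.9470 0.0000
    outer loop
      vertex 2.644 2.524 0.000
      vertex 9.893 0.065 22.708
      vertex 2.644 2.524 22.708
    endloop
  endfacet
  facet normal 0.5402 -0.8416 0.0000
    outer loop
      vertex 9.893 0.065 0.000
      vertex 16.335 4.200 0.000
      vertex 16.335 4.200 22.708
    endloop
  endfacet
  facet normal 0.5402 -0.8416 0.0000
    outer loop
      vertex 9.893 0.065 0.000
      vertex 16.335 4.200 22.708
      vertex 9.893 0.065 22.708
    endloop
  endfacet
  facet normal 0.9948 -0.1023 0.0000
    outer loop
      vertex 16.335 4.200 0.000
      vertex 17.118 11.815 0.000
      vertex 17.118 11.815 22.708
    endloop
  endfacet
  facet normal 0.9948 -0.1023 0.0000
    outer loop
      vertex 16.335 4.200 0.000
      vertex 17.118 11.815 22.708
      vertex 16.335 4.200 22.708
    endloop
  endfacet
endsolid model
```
; perimeter-only toolpath
G21 ; units = mm
G90 ; absolute positioning
G28 ; home
; layer 1
G0 Z3.244
G0 X17.118 Y11.815
G1 X11.654 Y17.175
G1 X4.056 Y16.244
G1 X0.046 Y9.724
G1 X2.644 Y2.524
G1 X9.893 Y0.065
G1 X16.335 Y4.200
G1 X17.118 Y11.815
; layer 2
G0 Z6.488
G0 X17.118 Y11.815
G1 X11.654 Y17.175
G1 X4.056 Y16.244
G1 X0.046 Y9.724
G1 X2.644 Y2.524
G1 X9.893 Y0.065
G1 X16.335 Y4.200
G1 X17.118 Y11.815
; layer 3
G0 Z9.732
G0 X17.118 Y11.815
G1 X11.654 Y17.175
G1 X4.056 Y16.244
G1 X0.046 Y9.724
G1 X2.644 Y2.524
G1 X9.893 Y0.065
G1 X16.335 Y4.200
G1 X17.118 Y11.815
; layer 4
G0 Z12.976
G0 X17.118 Y11.815
G1 X11.654 Y17.175
G1 X4.056 Y16.244
G1 X0.046 Y9.724
G1 X2.644 Y2.524
G1 X9.893 Y0.065
G1 X16.335 Y4.200
G1 X17.118 Y11.815
; layer 5
G0 Z16.220
G0 X17.118 Y11.815
G1 X11.654 Y17.175
G1 X4.056 Y16.244
G1 X0.046 Y9.724
G1 X2.644 Y2.524
G1 X9.893 Y0.065
G1 X16.335 Y4.200
G1 X17.118 Y11.815
; layer 6
G0 Z19.464
G0 X17.118 Y11.815
G1 X11.654 Y17.175
G1 X4.056 Y16.244
G1 X0.046 Y9.724
G1 X2.644 Y2.524
G1 X9.893 Y0.065
G1 X16.335 Y4.200
G1 X17.118 Y11.815
; layer 7
G0 Z22.708
G0 X17.118 Y11.815
G1 X11.654 Y17.175
G1 X4.056 Y16.244
G1 X0.046 Y9.724
G1 X2.644 Y2.524
G1 X9.893 Y0.065
G1 X16.335 Y4.200
G1 X17.118 Y11.815
M2 ; end

The solid is a regular 7-sided prism (a cylinder approximated with 7 flat sides), circumscribed radius ≈ 8.82 mm, height ≈ 22.7 mm. Slicing at Δz = 3.244 mm — 7 equal slices spanning the solid's height, so layer i sits at z = i·h/7 — gives 7 non-empty perimeters. Each is a 7-segment closed polygon; G0 lifts to the layer z and rapids to the start vertex, then G1 traces the edges.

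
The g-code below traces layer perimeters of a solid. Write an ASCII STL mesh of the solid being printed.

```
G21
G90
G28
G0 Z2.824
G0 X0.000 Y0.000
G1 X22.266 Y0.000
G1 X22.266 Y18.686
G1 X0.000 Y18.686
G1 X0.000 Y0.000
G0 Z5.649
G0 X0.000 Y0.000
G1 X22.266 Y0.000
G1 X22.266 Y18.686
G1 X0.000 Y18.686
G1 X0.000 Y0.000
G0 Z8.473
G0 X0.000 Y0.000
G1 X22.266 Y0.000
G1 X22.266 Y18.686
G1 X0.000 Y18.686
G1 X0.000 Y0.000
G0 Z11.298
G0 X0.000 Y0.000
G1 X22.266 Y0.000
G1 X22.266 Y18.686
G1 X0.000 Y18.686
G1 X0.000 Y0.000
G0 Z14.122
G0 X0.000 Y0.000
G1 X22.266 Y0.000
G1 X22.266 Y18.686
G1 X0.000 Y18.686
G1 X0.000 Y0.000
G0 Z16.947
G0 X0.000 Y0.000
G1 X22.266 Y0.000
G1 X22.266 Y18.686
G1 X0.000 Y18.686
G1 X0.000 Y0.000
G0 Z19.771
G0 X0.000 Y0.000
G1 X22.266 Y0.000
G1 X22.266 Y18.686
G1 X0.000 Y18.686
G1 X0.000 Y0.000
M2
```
solid part
  facet normal 0.0000 0.0000 -1.0000
    outer loop
      vertex 22.266 18.686 0.000
      vertex 22.266 0.000 0.000
      vertex 0.000 0.000 0.000
    endloop
  endfacet
  facet normal 0.0000 0.0000 -1.0000
    outer loop
      vertex 0.000 18.686 0.000
      vertex 22.266 18.686 0.000
      vertex 0.000 0.000 0.000
    endloop
  endfacet
  facet normal 0.0000 0.0000 1.0000
    outer loop
      vertex 0.000 0.000 19.771
      vertex 22.266 0.000 19.771
      vertex 22.266 18.686 19.771
    endloop
  endfacet
  facet normal 0.0000 0.0000 1.0000
    outer loop
      vertex 0.000 0.000 19.771
      vertex 22.266 18.686 19.771
      vertex 0.000 18.686 19.771
    endloop
  endfacet
  facet normal 0.0000 -1.0000 0.0000
    outer loop
      vertex 0.000 0.000 0.000
      vertex 22.266 0.000 0.000
      vertex 22.266 0.000 19.771
    endloop
  endfacet
  facet normal 0.0000 -1.0000 0.0000
    outer loop
      vertex 0.000 0.000 0.000
      vertex 22.266 0.000 19.771
      vertex 0.000 0.000 19.771
    endloop
  endfacet
  facet normal 0.0000 1.0000 0.0000
    outer loop
      vertex 22.266 18.686 19.771
      vertex 22.266 18.686 0.000
      vertex 0.000 18.686 0.000
    endloop
  endfacet
  facet normal 0.0000 1.0000 0.0000
    outer loop
      vertex 0.000 18.686 19.771
      vertex 22.266 18.686 19.771
      vertex 0.000 18.686 0.000
    endloop
  endfacet
  facet normal -1.0000 0.0000 0.0000
    outer loop
      vertex 0.000 18.686 19.771
      vertex 0.000 18.686 0.000
      vertex 0.000 0.000 0.000
    endloop
  endfacet
  facet normal -1.0000 0.0000 0.0000
    outer loop
      vertex 0.000 0.000 19.771
      vertex 0.000 18.686 19.771
      vertex 0.000 0.000 0.000
    endloop
  endfacet
  facet normal 1.0000 0.0000 0.0000
    outer loop
      vertex 22.266 0.000 0.000
      vertex 22.266 18.686 0.000
      vertex 22.266 18.686 19.771
    endloop
  endfacet
  facet normal 1.0000 0.0000 0.0000
    outer loop
      vertex 22.266 0.000 0.000
      vertex 22.266 18.686 19.771
      vertex 22.266 0.000 19.771
    endloop
  endfacet
endsolid part

The G0 Z moves step by Δz≈2.824 mm. Every layer's G1 loop is the same polygon, so the solid is a straight extrusion of it from z=0 to z≈19.8. Closing with flat bottom and top caps and triangulating gives 12 facets — a rectangular box, roughly 22.3 × 18.7 mm footprint and 19.8 mm tall.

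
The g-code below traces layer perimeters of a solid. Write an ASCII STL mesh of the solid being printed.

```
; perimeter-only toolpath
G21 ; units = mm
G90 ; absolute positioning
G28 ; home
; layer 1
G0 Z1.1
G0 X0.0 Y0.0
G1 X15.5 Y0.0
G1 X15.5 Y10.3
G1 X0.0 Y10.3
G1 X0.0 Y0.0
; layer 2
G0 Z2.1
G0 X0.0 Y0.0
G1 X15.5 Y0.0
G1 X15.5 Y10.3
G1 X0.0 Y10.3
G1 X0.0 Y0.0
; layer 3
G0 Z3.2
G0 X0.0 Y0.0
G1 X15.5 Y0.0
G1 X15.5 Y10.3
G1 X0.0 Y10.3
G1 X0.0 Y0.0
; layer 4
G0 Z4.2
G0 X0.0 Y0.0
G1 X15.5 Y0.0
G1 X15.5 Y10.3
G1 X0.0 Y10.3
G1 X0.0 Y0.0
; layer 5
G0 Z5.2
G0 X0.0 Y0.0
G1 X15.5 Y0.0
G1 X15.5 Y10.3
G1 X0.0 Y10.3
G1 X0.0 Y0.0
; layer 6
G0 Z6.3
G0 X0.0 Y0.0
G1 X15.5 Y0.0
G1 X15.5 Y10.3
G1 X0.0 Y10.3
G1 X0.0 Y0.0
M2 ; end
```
solid part
  facet normal 0.0000 0.0000 -1.0000
    outer loop
      vertex 15.5 10.3 0.0
      vertex 15.5 0.0 0.0
      vertex 0.0 0.0 0.0
    endloop
  endfacet
  facet normal 0.0000 0.0000 -1.0000
    outer loop
      vertex 0.0 10.3 0.0
      vertex 15.5 10.3 0.0
      vertex 0.0 0.0 0.0
    endloop
  endfacet
  facet normal 0.0000 0.0000 1.0000
    outer loop
      vertex 0.0 0.0 6.3
      vertex 15.5 0.0 6.3
      vertex 15.5 10.3 6.3
    endloop
  endfacet
  facet normal 0.0000 0.0000 1.0000
    outer loop
      vertex 0.0 0.0 6.3
      vertex 15.5 10.3 6.3
      vertex 0.0 10.3 6.3
    endloop
  endfacet
  facet normal 0.0000 -1.0000 0.0000
    outer loop
      vertex 0.0 0.0 0.0
      vertex 15.5 0.0 0.0
      vertex 15.5 0.0 6.3
    endloop
  endfacet
  facet normal 0.0000 -1.0000 0.0000
    outer loop
      vertex 0.0 0.0 0.0
      vertex 15.5 0.0 6.3
      vertex 0.0 0.0 6.3
    endloop
  endfacet
  facet normal 0.0000 1.0000 0.0000
    outer loop
      vertex 15.5 10.3 6.3
      vertex 15.5 10.3 0.0
      vertex 0.0 10.3 0.0
    endloop
  endfacet
  facet normal 0.0000 1.0000 0.0000
    outer loop
      vertex 0.0 10.3 6.3
      vertex 15.5 10.3 6.3
      vertex 0.0 10.3 0.0
    endloop
  endfacet
  facet normal -1.0000 0.0000 0.0000
    outer loop
      vertex 0.0 10.3 6.3
      vertex 0.0 10.3 0.0
      vertex 0.0 0.0 0.0
    endloop
  endfacet
  facet normal -1.0000 0.0000 0.0000
    outer loop
      vertex 0.0 0.0 6.3
      vertex 0.0 10.3 6.3
      vertex 0.0 0.0 0.0
    endloop
  endfacet
  facet normal 1.0000 0.0000 0.0000
    outer loop
      vertex 15.5 0.0 0.0
      vertex 15.5 10.3 0.0
      vertex 15.5 10.3 6.3
    endloop
  endfacet
  facet normal 1.0000 0.0000 0.0000
    outer loop
      vertex 15.5 0.0 0.0
      vertex 15.5 10.3 6.3
      vertex 15.5 0.0 6.3
    endloop
  endfacet
endsolid part

The G0 Z moves step by Δz≈1.1 mm. Every layer's G1 loop is the same polygon, so the solid is a straight extrusion of it from z=0 to z≈6.3. Closing with flat bottom and top caps and triangulating gives 12 facets — a rectangular box, roughly 15.5 × 10.3 mm footprint and 6.3 mm tall.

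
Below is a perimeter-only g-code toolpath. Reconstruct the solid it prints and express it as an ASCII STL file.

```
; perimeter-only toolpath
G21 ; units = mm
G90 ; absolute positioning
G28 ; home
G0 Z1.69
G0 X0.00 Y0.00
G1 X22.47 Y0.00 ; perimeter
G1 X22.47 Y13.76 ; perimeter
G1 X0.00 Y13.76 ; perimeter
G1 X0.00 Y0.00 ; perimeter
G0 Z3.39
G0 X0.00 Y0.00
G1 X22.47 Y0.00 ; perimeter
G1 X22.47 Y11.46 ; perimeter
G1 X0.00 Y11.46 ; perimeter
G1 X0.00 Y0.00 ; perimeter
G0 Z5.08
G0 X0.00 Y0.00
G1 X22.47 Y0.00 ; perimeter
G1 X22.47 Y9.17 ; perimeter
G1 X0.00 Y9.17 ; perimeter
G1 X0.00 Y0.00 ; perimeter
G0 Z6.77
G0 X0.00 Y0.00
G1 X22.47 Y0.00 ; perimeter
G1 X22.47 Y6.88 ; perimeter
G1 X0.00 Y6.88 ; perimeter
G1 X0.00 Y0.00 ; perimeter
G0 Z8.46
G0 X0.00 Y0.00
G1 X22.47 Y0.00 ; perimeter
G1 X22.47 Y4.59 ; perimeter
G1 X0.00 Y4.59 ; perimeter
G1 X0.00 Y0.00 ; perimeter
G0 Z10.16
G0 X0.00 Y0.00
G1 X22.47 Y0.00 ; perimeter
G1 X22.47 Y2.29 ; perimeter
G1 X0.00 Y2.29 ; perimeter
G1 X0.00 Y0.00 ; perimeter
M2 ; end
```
solid part
  facet normal 0.0000 0.0000 -1.0000
    outer loop
      vertex 22.47 16.05 0.00
      vertex 22.47 0.00 0.00
      vertex 0.00 0.00 0.00
    endloop
  endfacet
  facet normal 0.0000 0.0000 -1.0000
    outer loop
      vertex 0.00 16.05 0.00
      vertex 22.47 16.05 0.00
      vertex 0.00 0.00 0.00
    endloop
  endfacet
  facet normal 0.0000 -1.0000 0.0000
    outer loop
      vertex 0.00 0.00 0.00
      vertex 22.47 0.00 0.00
      vertex 22.47 0.00 11.85
    endloop
  endfacet
  facet normal 0.0000 -1.0000 0.0000
    outer loop
      vertex 0.00 0.00 0.00
      vertex 22.47 0.00 11.85
      vertex 0.00 0.00 11.85
    endloop
  endfacet
  facet normal 0.0000 0.5940 0.8045
    outer loop
      vertex 0.00 0.00 11.85
      vertex 22.47 0.00 11.85
      vertex 22.47 16.05 0.00
    endloop
  endfacet
  facet normal 0.0000 0.5940 0.8045
    outer loop
      vertex 0.00 0.00 11.85
      vertex 22.47 16.05 0.00
      vertex 0.00 16.05 0.00
    endloop
  endfacet
  facet normal -1.0000 0.0000 0.0000
    outer loop
      vertex 0.00 0.00 11.85
      vertex 0.00 16.05 0.00
      vertex 0.00 0.00 0.00
    endloop
  endfacet
  facet normal 1.0000 0.0000 0.0000
    outer loop
      vertex 22.47 0.00 0.00
      vertex 22.47 16.05 0.00
      vertex 22.47 0.00 11.85
    endloop
  endfacet
endsolid part

The G0 Z moves step by Δz≈1.69 mm. The G1 loops shrink linearly with z, so the solid tapers from its base footprint up to z≈11.8. Closing with a flat bottom cap and the tapered top and triangulating gives 8 facets — a wedge (ramp): 22.5 × 16.1 mm base, rising to 11.8 mm along the y=0 edge and sloping linearly to z=0 at y=16.1.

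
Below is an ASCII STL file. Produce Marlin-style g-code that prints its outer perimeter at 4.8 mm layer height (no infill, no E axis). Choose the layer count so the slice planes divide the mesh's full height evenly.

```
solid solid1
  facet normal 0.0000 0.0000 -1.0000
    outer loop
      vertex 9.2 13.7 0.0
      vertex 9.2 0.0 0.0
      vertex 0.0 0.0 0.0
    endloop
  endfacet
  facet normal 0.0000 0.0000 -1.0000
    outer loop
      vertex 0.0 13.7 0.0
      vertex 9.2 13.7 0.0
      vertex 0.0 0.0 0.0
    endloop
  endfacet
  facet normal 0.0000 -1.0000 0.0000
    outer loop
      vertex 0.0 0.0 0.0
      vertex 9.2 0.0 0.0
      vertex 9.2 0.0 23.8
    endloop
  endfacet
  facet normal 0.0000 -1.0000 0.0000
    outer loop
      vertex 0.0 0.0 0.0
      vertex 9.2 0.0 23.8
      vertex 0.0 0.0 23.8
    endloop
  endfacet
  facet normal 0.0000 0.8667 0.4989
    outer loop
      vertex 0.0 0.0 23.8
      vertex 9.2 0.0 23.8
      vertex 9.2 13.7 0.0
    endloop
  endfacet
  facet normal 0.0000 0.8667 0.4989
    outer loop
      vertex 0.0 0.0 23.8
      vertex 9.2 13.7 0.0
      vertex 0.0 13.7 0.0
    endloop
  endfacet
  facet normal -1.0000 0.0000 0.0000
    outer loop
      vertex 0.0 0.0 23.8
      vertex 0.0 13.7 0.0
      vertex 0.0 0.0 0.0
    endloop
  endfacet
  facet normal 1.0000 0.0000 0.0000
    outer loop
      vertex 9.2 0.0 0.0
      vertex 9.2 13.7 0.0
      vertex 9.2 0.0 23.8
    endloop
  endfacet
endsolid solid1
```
; perimeter-only toolpath
G21 ; units = mm
G90 ; absolute positioning
G28 ; home
; layer 1
G0 Z4.8
G0 X0.0 Y0.0
G1 X9.2 Y0.0
G1 X9.2 Y11.0
G1 X0.0 Y11.0
G1 X0.0 Y0.0
; layer 2
G0 Z9.5
G0 X0.0 Y0.0
G1 X9.2 Y0.0
G1 X9.2 Y8.2
G1 X0.0 Y8.2
G1 X0.0 Y0.0
; layer 3
G0 Z14.3
G0 X0.0 Y0.0
G1 X9.2 Y0.0
G1 X9.2 Y5.5
G1 X0.0 Y5.5
G1 X0.0 Y0.0
; layer 4
G0 Z19.0
G0 X0.0 Y0.0
G1 X9.2 Y0.0
G1 X9.2 Y2.7
G1 X0.0 Y2.7
G1 X0.0 Y0.0
M2 ; end

The solid is a wedge (ramp): 9.2 × 13.7 mm base, rising to 23.8 mm along the y=0 edge and sloping linearly to z=0 at y=13.7. Slicing at Δz = 4.8 mm — 5 equal slices spanning the solid's height, so layer i sits at z = i·h/5 — gives 4 non-empty perimeters. Each is a 4-segment closed polygon; G0 lifts to the layer z and rapids to the start vertex, then G1 traces the edges. The cross-section shrinks linearly with z (the slice at the apex is degenerate and omitted).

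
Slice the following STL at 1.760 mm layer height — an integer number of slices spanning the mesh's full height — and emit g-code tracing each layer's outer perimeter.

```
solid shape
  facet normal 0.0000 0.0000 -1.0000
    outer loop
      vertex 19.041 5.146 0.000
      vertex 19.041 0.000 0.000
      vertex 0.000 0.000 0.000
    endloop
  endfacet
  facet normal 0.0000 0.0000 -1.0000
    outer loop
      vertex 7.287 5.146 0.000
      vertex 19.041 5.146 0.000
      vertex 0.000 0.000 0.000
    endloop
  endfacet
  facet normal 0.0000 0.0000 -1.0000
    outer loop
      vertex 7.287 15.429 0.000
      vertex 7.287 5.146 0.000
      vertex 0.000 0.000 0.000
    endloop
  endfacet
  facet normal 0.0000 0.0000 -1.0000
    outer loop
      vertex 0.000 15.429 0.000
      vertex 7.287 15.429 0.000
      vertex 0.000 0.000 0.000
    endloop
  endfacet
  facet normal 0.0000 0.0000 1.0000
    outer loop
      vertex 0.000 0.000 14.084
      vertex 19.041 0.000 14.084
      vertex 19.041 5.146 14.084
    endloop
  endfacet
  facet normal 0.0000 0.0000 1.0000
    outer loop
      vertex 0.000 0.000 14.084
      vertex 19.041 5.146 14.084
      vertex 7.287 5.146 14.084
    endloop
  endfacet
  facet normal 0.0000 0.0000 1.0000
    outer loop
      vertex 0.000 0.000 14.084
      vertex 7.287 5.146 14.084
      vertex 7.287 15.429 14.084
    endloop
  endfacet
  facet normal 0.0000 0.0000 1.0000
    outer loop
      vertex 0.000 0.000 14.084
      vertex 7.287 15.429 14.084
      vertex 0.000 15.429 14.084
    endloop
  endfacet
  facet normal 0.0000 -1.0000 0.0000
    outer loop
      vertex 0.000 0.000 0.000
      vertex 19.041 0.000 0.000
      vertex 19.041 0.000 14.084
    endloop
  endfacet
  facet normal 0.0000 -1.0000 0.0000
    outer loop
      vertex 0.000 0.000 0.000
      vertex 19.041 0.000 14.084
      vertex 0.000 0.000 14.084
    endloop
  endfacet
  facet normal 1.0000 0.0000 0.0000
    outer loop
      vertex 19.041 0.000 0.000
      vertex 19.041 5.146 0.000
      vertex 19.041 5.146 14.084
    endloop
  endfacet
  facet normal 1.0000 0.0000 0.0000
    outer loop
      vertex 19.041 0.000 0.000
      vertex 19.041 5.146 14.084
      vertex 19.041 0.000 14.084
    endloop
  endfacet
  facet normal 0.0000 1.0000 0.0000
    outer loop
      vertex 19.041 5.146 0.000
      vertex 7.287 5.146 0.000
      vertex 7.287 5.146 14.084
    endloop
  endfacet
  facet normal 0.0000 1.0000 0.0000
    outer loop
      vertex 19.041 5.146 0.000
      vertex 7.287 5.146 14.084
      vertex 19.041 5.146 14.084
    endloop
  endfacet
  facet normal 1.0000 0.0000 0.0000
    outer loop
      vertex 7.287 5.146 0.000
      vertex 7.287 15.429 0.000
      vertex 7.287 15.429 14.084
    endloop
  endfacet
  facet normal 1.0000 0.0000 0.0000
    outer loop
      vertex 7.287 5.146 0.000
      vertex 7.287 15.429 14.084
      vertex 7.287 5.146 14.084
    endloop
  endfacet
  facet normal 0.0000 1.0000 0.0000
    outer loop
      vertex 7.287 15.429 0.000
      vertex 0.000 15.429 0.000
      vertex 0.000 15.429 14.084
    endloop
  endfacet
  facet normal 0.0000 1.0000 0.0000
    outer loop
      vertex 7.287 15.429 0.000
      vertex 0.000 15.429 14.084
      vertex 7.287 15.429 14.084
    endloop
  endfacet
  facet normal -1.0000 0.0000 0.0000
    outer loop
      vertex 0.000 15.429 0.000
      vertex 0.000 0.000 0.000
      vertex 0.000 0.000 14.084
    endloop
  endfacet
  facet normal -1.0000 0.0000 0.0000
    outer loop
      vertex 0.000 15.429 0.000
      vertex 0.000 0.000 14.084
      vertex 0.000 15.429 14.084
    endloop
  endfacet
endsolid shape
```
; perimeter-only toolpath
G21 ; units = mm
G90 ; absolute positioning
G28 ; home
; layer 1
G0 Z1.760
G0 X0.000 Y0.000
G1 X19.041 Y0.000
G1 X19.041 Y5.146
G1 X7.287 Y5.146
G1 X7.287 Y15.429
G1 X0.000 Y15.429
G1 X0.000 Y0.000
; layer 2
G0 Z3.521
G0 X0.000 Y0.000
G1 X19.041 Y0.000
G1 X19.041 Y5.146
G1 X7.287 Y5.146
G1 X7.287 Y15.429
G1 X0.000 Y15.429
G1 X0.000 Y0.000
; layer 3
G0 Z5.281
G0 X0.000 Y0.000
G1 X19.041 Y0.000
G1 X19.041 Y5.146
G1 X7.287 Y5.146
G1 X7.287 Y15.429
G1 X0.000 Y15.429
G1 X0.000 Y0.000
; layer 4
G0 Z7.042
G0 X0.000 Y0.000
G1 X19.041 Y0.000
G1 X19.041 Y5.146
G1 X7.287 Y5.146
G1 X7.287 Y15.429
G1 X0.000 Y15.429
G1 X0.000 Y0.000
; layer 5
G0 Z8.803
G0 X0.000 Y0.000
G1 X19.041 Y0.000
G1 X19.041 Y5.146
G1 X7.287 Y5.146
G1 X7.287 Y15.429
G1 X0.000 Y15.429
G1 X0.000 Y0.000
; layer 6
G0 Z10.563
G0 X0.000 Y0.000
G1 X19.041 Y0.000
G1 X19.041 Y5.146
G1 X7.287 Y5.146
G1 X7.287 Y15.429
G1 X0.000 Y15.429
G1 X0.000 Y0.000
; layer 7
G0 Z12.323
G0 X0.000 Y0.000
G1 X19.041 Y0.000
G1 X19.041 Y5.146
G1 X7.287 Y5.146
G1 X7.287 Y15.429
G1 X0.000 Y15.429
G1 X0.000 Y0.000
; layer 8
G0 Z14.084
G0 X0.000 Y0.000
G1 X19.041 Y0.000
G1 X19.041 Y5.146
G1 X7.287 Y5.146
G1 X7.287 Y15.429
G1 X0.000 Y15.429
G1 X0.000 Y0.000
M2 ; end

The solid is an L-shaped prism: outer 19 × 15.4 mm, arm thicknesses ≈ 5.15 mm (horizontal) and 7.29 mm (vertical), extruded 14.1 mm in z. Slicing at Δz = 1.760 mm — 8 equal slices spanning the solid's height, so layer i sits at z = i·h/8 — gives 8 non-empty perimeters. Each is a 6-segment closed polygon; G0 lifts to the layer z and rapids to the start vertex, then G1 traces the edges.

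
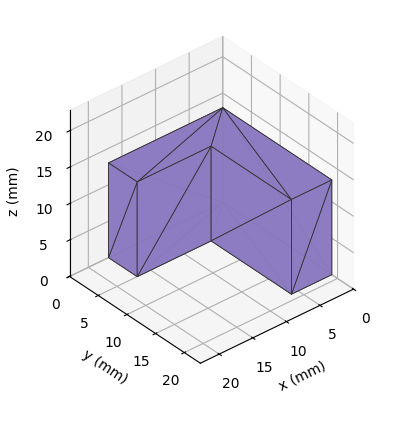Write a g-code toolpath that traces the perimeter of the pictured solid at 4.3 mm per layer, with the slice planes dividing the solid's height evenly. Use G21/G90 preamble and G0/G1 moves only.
Reading the render: the shape is an L-shaped prism: outer 17 × 19 mm, arm thicknesses ≈ 5 mm (horizontal) and 6 mm (vertical), extruded 13 mm in z (dimensions read to the nearest mm from the axis ticks). For the g-code, the solid's height is divided into equal slices at the stated Δz and each level perimeter traced with G1 moves after a G0 lift.

; perimeter-only toolpath
G21 ; units = mm
G90 ; absolute positioning
G28 ; home
; layer 1
G0 Z4.3
G0 X0.0 Y0.0
G1 X17.0 Y0.0
G1 X17.0 Y5.0
G1 X6.0 Y5.0
G1 X6.0 Y19.0
G1 X0.0 Y19.0
G1 X0.0 Y0.0
; layer 2
G0 Z8.7
G0 X0.0 Y0.0
G1 X17.0 Y0.0
G1 X17.0 Y5.0
G1 X6.0 Y5.0
G1 X6.0 Y19.0
G1 X0.0 Y19.0
G1 X0.0 Y0.0
; layer 3
G0 Z13.0
G0 X0.0 Y0.0
G1 X17.0 Y0.0
G1 X17.0 Y5.0
G1 X6.0 Y5.0
G1 X6.0 Y19.0
G1 X0.0 Y19.0
G1 X0.0 Y0.0
M2 ; end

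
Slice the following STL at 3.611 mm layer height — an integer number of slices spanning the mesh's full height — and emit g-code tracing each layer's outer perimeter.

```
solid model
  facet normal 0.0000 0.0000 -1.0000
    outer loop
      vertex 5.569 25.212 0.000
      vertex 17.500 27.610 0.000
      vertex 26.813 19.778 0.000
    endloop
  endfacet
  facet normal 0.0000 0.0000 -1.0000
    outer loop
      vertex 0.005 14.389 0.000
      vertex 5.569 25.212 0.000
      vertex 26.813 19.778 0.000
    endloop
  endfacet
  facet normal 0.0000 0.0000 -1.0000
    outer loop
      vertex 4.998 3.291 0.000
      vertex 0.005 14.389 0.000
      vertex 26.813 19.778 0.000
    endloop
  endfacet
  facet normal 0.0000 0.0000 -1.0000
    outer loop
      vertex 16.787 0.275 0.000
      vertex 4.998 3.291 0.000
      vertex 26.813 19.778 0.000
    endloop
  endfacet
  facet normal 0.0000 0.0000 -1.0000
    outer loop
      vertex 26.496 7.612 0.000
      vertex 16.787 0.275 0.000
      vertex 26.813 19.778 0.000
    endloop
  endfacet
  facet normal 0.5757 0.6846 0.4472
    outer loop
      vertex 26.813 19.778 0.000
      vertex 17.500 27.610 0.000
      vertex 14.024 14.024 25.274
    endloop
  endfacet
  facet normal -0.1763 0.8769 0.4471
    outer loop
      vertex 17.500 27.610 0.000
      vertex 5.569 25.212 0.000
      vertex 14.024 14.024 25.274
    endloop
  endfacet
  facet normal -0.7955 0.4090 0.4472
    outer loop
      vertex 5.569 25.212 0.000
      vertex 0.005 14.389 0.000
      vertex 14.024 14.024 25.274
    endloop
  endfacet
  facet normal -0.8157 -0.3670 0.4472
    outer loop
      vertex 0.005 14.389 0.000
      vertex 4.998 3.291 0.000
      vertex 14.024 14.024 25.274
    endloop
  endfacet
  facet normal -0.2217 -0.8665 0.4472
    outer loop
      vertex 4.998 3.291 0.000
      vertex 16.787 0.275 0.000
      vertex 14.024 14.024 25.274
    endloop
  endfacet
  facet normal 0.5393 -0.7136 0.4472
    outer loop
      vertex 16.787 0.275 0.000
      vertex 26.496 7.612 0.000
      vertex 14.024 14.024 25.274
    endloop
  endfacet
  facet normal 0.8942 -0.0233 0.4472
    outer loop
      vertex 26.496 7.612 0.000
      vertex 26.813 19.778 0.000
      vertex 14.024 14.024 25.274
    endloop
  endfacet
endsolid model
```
; perimeter-only toolpath
G21 ; units = mm
G90 ; absolute positioning
G28 ; home
; layer 1
G0 Z3.611
G0 X24.986 Y18.956
G1 X17.003 Y25.669
G1 X6.777 Y23.614
G1 X2.008 Y14.337
G1 X6.287 Y4.824
G1 X16.392 Y2.239
G1 X24.714 Y8.528
G1 X24.986 Y18.956
; layer 2
G0 Z7.221
G0 X23.159 Y18.134
G1 X16.507 Y23.728
G1 X7.985 Y22.015
G1 X4.010 Y14.285
G1 X7.577 Y6.358
G1 X15.998 Y4.203
G1 X22.933 Y9.444
G1 X23.159 Y18.134
; layer 3
G0 Z10.832
G0 X21.332 Y17.312
G1 X16.010 Y21.787
G1 X9.193 Y20.417
G1 X6.013 Y14.233
G1 X8.866 Y7.891
G1 X15.603 Y6.167
G1 X21.151 Y10.360
G1 X21.332 Y17.312
; layer 4
G0 Z14.442
G0 X19.505 Y16.490
G1 X15.514 Y19.847
G1 X10.400 Y18.819
G1 X8.016 Y14.180
G1 X10.156 Y9.424
G1 X15.208 Y8.132
G1 X19.369 Y11.276
G1 X19.505 Y16.490
; layer 5
G0 Z18.053
G0 X17.678 Y15.668
G1 X15.017 Y17.906
G1 X11.608 Y17.221
G1 X10.019 Y14.128
G1 X11.445 Y10.957
G1 X14.813 Y10.096
G1 X17.587 Y12.192
G1 X17.678 Y15.668
; layer 6
G0 Z21.663
G0 X15.851 Y14.846
G1 X14.521 Y15.965
G1 X12.816 Y15.622
G1 X12.021 Y14.076
G1 X12.735 Y12.491
G1 X14.419 Y12.060
G1 X15.806 Y13.108
G1 X15.851 Y14.846
M2 ; end

The solid is a regular 7-sided pyramid, base circumscribed radius ≈ 14 mm, apex at z ≈ 25.3 mm. Slicing at Δz = 3.611 mm — 7 equal slices spanning the solid's height, so layer i sits at z = i·h/7 — gives 6 non-empty perimeters. Each is a 7-segment closed polygon; G0 lifts to the layer z and rapids to the start vertex, then G1 traces the edges. The cross-section shrinks linearly with z (the slice at the apex is degenerate and omitted).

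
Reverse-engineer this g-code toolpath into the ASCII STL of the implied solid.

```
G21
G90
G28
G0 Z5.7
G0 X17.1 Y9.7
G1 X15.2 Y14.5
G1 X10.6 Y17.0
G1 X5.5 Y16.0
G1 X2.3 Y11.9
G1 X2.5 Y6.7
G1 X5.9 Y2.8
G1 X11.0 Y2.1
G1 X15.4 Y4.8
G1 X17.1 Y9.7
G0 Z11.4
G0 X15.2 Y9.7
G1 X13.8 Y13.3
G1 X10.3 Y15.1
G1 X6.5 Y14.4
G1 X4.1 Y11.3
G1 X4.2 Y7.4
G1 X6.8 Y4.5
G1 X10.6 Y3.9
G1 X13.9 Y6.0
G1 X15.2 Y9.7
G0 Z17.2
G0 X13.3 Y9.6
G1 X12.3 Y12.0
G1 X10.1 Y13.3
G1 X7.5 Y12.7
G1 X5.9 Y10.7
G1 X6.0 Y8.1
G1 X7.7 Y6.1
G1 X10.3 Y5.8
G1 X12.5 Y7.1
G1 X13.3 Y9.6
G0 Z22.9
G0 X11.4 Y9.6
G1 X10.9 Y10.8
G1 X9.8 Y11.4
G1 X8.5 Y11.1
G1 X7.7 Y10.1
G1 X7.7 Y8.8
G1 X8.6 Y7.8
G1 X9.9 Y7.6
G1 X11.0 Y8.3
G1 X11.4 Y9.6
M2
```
solid part
  facet normal 0.0000 0.0000 -1.0000
    outer loop
      vertex 10.9 18.9 0.0
      vertex 16.6 15.8 0.0
      vertex 19.0 9.8 0.0
    endloop
  endfacet
  facet normal 0.0000 0.0000 -1.0000
    outer loop
      vertex 4.5 17.6 0.0
      vertex 10.9 18.9 0.0
      vertex 19.0 9.8 0.0
    endloop
  endfacet
  facet normal 0.0000 0.0000 -1.0000
    outer loop
      vertex 0.5 12.5 0.0
      vertex 4.5 17.6 0.0
      vertex 19.0 9.8 0.0
    endloop
  endfacet
  facet normal 0.0000 0.0000 -1.0000
    outer loop
      vertex 0.7 6.0 0.0
      vertex 0.5 12.5 0.0
      vertex 19.0 9.8 0.0
    endloop
  endfacet
  facet normal 0.0000 0.0000 -1.0000
    outer loop
      vertex 5.0 1.1 0.0
      vertex 0.7 6.0 0.0
      vertex 19.0 9.8 0.0
    endloop
  endfacet
  facet normal 0.0000 0.0000 -1.0000
    outer loop
      vertex 11.4 0.2 0.0
      vertex 5.0 1.1 0.0
      vertex 19.0 9.8 0.0
    endloop
  endfacet
  facet normal 0.0000 0.0000 -1.0000
    outer loop
      vertex 16.9 3.6 0.0
      vertex 11.4 0.2 0.0
      vertex 19.0 9.8 0.0
    endloop
  endfacet
  facet normal 0.8863 0.3545 0.2981
    outer loop
      vertex 19.0 9.8 0.0
      vertex 16.6 15.8 0.0
      vertex 9.5 9.5 28.6
    endloop
  endfacet
  facet normal 0.4561 0.8386 0.2979
    outer loop
      vertex 16.6 15.8 0.0
      vertex 10.9 18.9 0.0
      vertex 9.5 9.5 28.6
    endloop
  endfacet
  facet normal -0.1900 0.9354 0.2981
    outer loop
      vertex 10.9 18.9 0.0
      vertex 4.5 17.6 0.0
      vertex 9.5 9.5 28.6
    endloop
  endfacet
  facet normal -0.7511 0.5891 0.2981
    outer loop
      vertex 4.5 17.6 0.0
      vertex 0.5 12.5 0.0
      vertex 9.5 9.5 28.6
    endloop
  endfacet
  facet normal -0.9544 -0.0294 0.2972
    outer loop
      vertex 0.5 12.5 0.0
      vertex 0.7 6.0 0.0
      vertex 9.5 9.5 28.6
    endloop
  endfacet
  facet normal -0.7175 -0.6297 0.2978
    outer loop
      vertex 0.7 6.0 0.0
      vertex 5.0 1.1 0.0
      vertex 9.5 9.5 28.6
    endloop
  endfacet
  facet normal -0.1329 -0.9451 0.2985
    outer loop
      vertex 5.0 1.1 0.0
      vertex 11.4 0.2 0.0
      vertex 9.5 9.5 28.6
    endloop
  endfacet
  facet normal 0.5020 -0.8121 0.2974
    outer loop
      vertex 11.4 0.2 0.0
      vertex 16.9 3.6 0.0
      vertex 9.5 9.5 28.6
    endloop
  endfacet
  facet normal 0.9044 -0.3063 0.2972
    outer loop
      vertex 16.9 3.6 0.0
      vertex 19.0 9.8 0.0
      vertex 9.5 9.5 28.6
    endloop
  endfacet
endsolid part

The G0 Z moves step by Δz≈5.7 mm. The G1 loops shrink linearly with z, so the solid tapers from its base footprint up to z≈28.6. Closing with a flat bottom cap and the tapered top and triangulating gives 16 facets — a regular 9-sided pyramid, base circumscribed radius ≈ 9.5 mm, apex at z ≈ 28.6 mm.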